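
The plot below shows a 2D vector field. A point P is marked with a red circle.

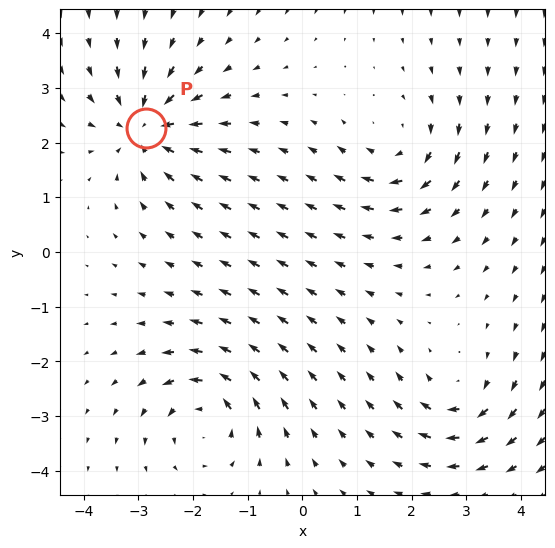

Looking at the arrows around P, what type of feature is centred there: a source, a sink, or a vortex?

sink

At P (-2.9, 2.3) the arrows converge inward. Divergence about -5, curl ≈0 — negative divergence with near-zero curl is a sink.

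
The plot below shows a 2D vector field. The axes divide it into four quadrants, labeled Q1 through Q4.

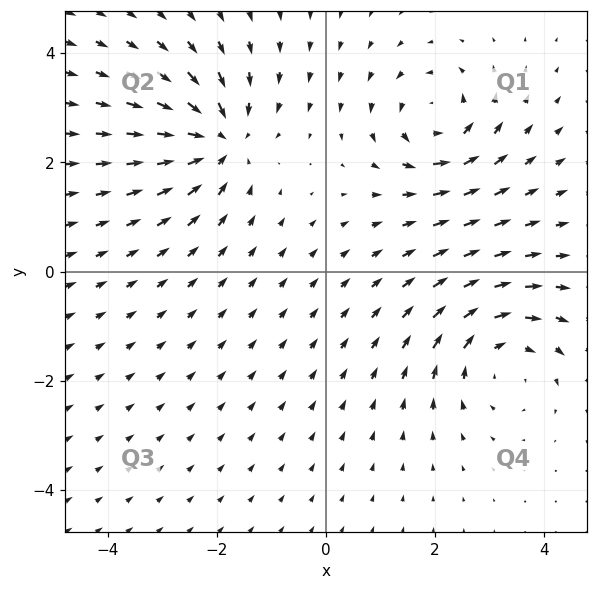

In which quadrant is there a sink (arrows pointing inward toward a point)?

Q2

The sink sits at approximately (-2.0, 2.4), which lies in quadrant Q2. The divergence there is about -4, negative as expected for a sink.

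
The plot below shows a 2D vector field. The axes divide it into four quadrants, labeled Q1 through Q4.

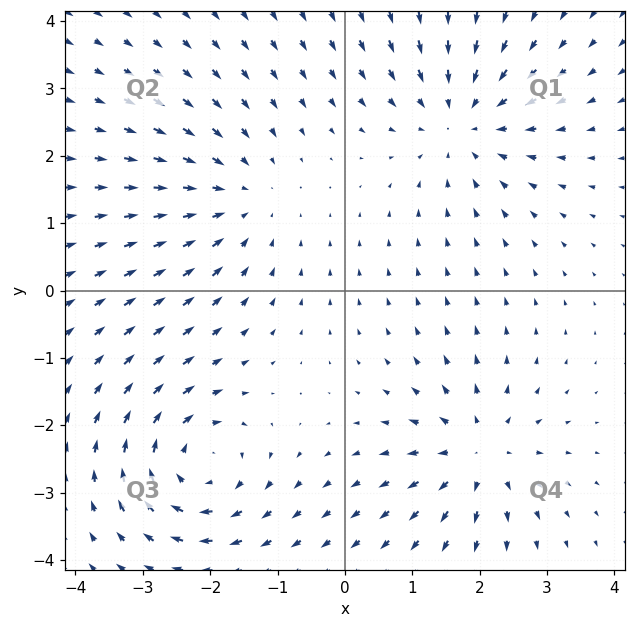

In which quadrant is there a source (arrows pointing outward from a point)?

Q4

The source sits at approximately (2.0, -2.4), which lies in quadrant Q4. The divergence there is about +5, positive as expected for a source.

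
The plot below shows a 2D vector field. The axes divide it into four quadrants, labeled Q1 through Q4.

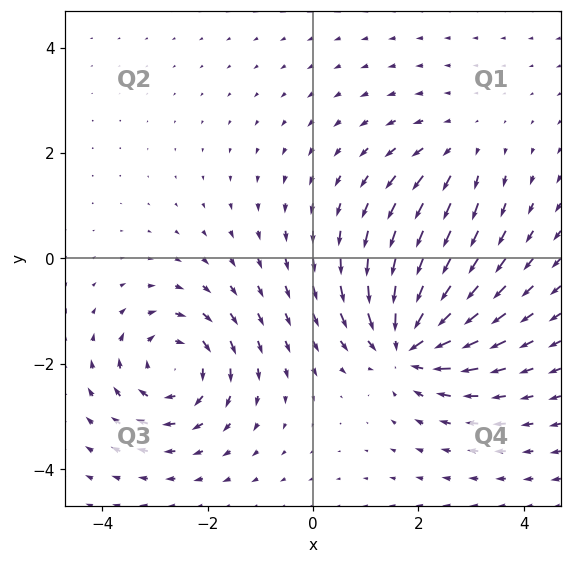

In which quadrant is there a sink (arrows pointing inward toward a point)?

The sink sits at approximately (1.8, -1.6), which lies in quadrant Q4. The divergence there is about -6, negative as expected for a sink.

Q4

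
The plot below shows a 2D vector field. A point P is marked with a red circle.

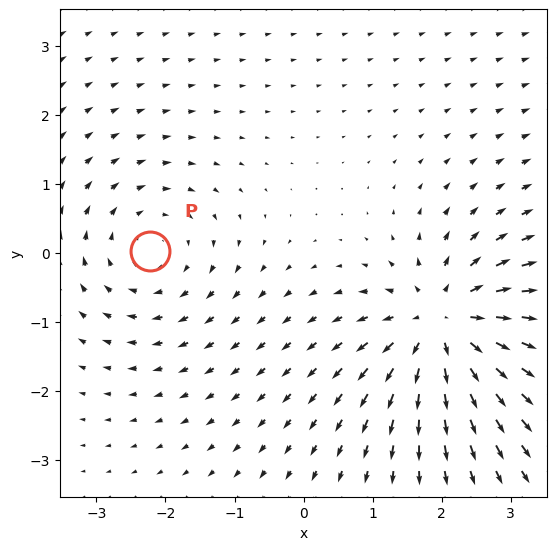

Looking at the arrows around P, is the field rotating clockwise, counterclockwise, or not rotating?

clockwise

Near P at (-2.2, 0.0) the arrows circulate clockwise. The curl (z-component) there is about -3; negative curl means clockwise rotation.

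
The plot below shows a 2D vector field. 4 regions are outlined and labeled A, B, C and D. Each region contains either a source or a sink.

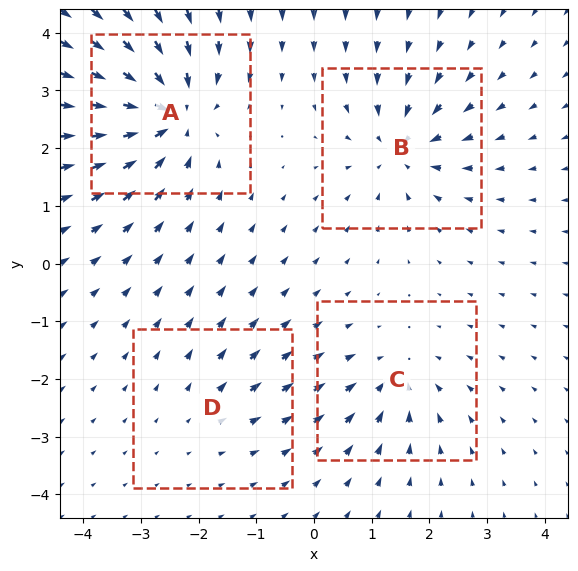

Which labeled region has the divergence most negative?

A

Divergence at each region's feature centre — A: about -8, B: about -5, C: about -4, D: about +2. Region A is most negative.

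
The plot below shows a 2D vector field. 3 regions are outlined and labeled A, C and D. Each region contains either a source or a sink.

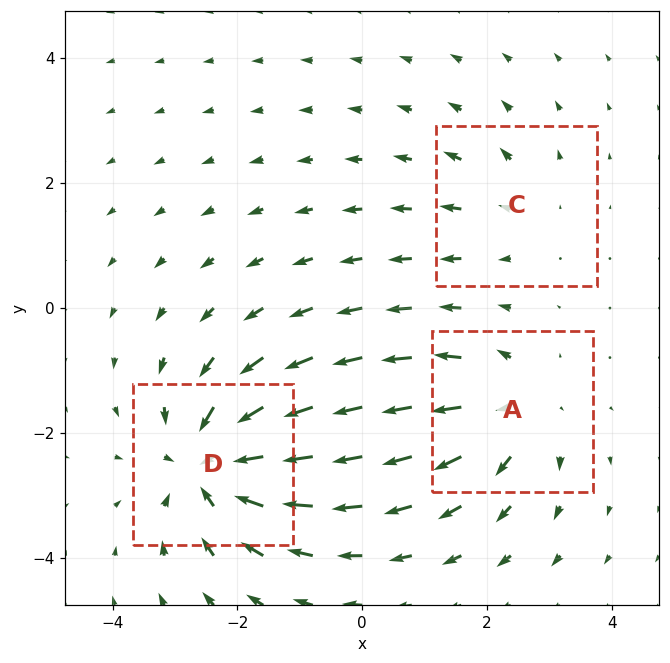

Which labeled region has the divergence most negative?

D

Divergence at each region's feature centre — A: about +4, C: about +2, D: about -5. Region D is most negative.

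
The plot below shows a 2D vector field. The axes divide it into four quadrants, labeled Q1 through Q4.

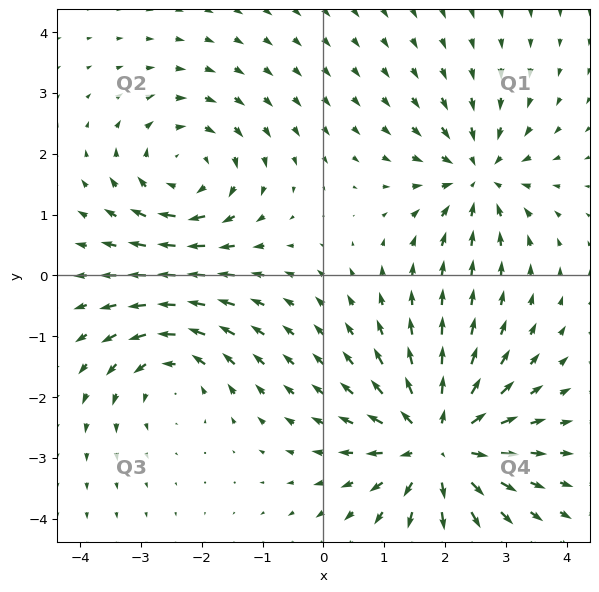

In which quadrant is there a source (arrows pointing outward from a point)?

Q4

The source sits at approximately (1.9, -2.8), which lies in quadrant Q4. The divergence there is about +5, positive as expected for a source.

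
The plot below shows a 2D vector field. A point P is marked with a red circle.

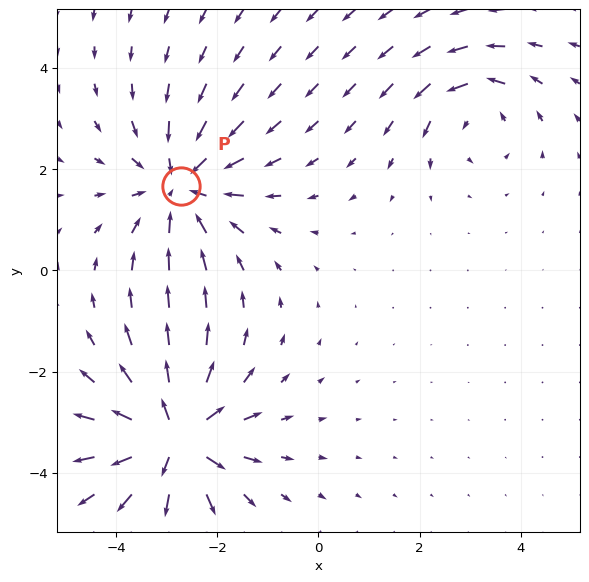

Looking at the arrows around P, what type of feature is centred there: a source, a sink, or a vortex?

sink

At P (-2.7, 1.7) the arrows converge inward. Divergence about -4, curl ≈0 — negative divergence with near-zero curl is a sink.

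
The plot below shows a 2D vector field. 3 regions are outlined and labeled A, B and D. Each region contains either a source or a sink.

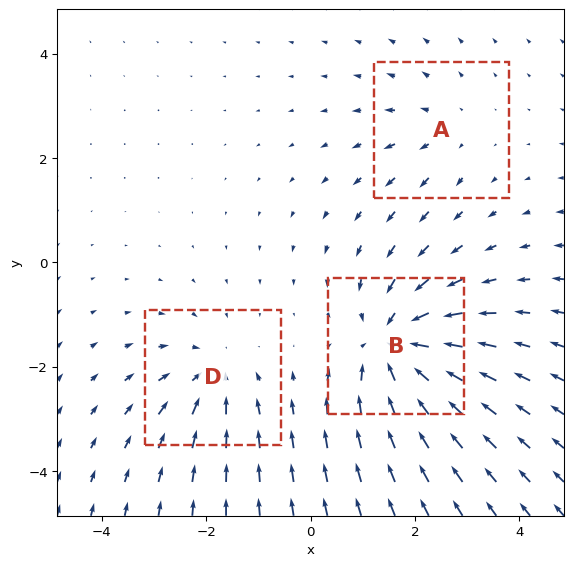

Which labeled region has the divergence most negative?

Divergence at each region's feature centre — A: about +2, B: about -5, D: about -3. Region B is most negative.

B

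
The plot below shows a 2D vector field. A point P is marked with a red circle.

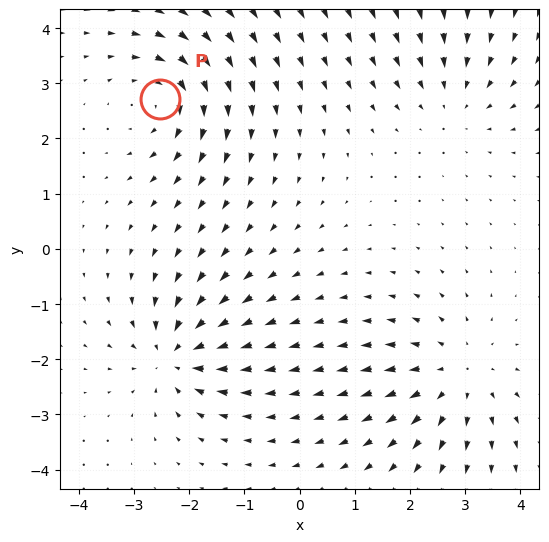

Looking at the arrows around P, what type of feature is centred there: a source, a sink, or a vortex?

At P (-2.5, 2.7) the arrows circulate clockwise. Divergence ≈0, curl about -5 — near-zero divergence with nonzero curl is a vortex.

vortex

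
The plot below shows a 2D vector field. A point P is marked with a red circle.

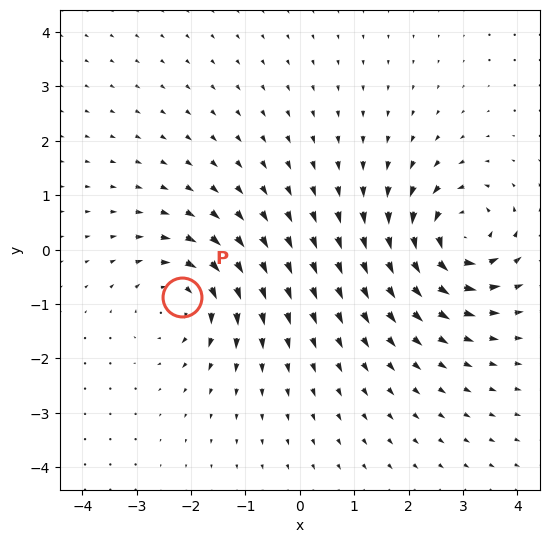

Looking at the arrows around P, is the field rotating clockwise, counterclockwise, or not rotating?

clockwise

Near P at (-2.2, -0.9) the arrows circulate clockwise. The curl (z-component) there is about -4; negative curl means clockwise rotation.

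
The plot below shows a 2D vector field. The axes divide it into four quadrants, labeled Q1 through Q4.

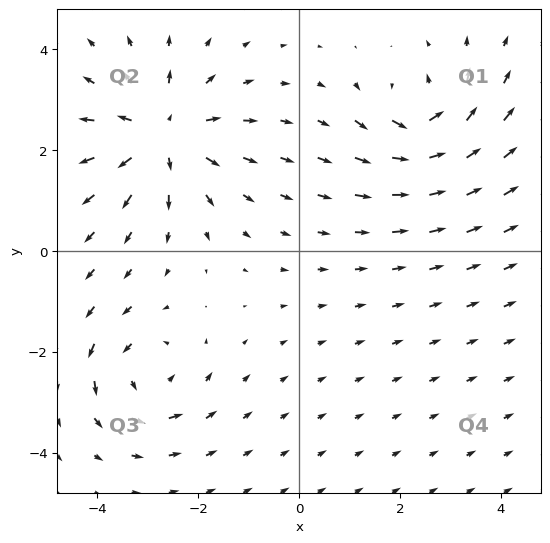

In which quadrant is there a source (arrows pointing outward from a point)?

The source sits at approximately (-2.7, 2.3), which lies in quadrant Q2. The divergence there is about +5, positive as expected for a source.

Q2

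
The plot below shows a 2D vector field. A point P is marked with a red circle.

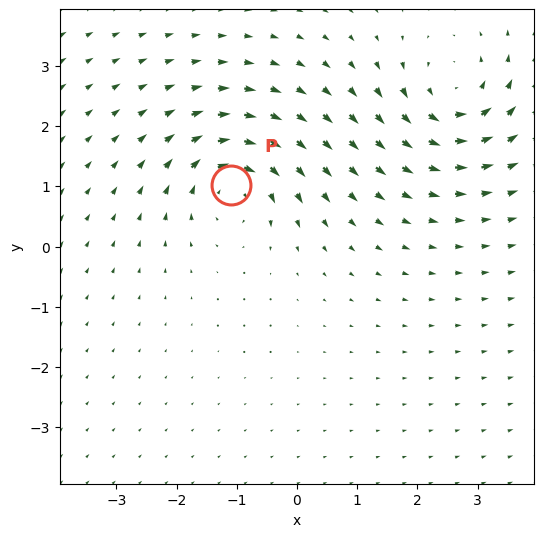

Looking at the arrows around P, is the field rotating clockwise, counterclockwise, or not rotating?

Near P at (-1.1, 1.0) the arrows circulate clockwise. The curl (z-component) there is about -5; negative curl means clockwise rotation.

clockwise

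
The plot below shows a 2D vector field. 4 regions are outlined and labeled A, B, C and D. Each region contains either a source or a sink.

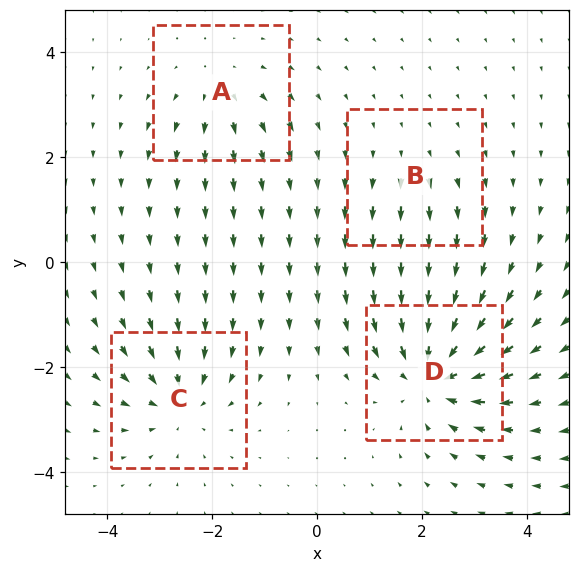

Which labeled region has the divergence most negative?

D

Divergence at each region's feature centre — A: about +4, B: about +2, C: about -5, D: about -7. Region D is most negative.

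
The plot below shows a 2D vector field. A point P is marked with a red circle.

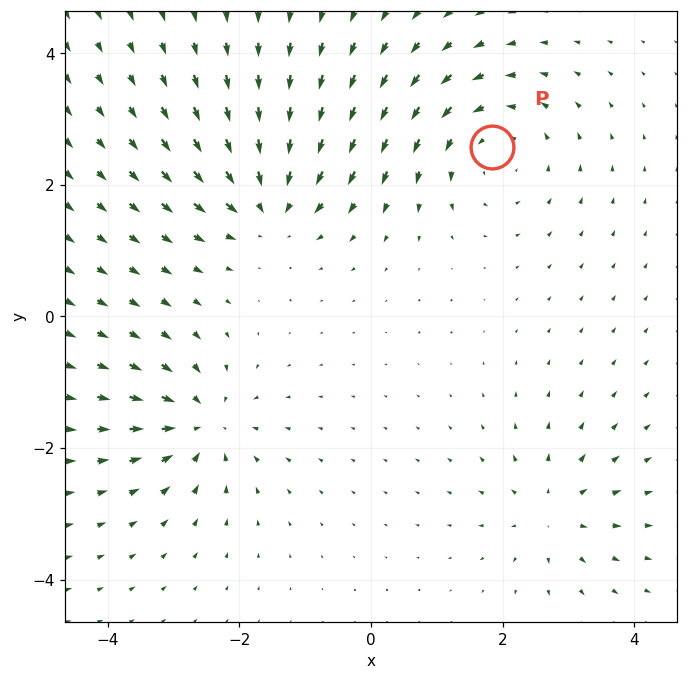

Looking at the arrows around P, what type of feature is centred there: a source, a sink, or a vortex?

vortex

At P (1.8, 2.6) the arrows circulate counterclockwise. Divergence ≈0, curl about +4 — near-zero divergence with nonzero curl is a vortex.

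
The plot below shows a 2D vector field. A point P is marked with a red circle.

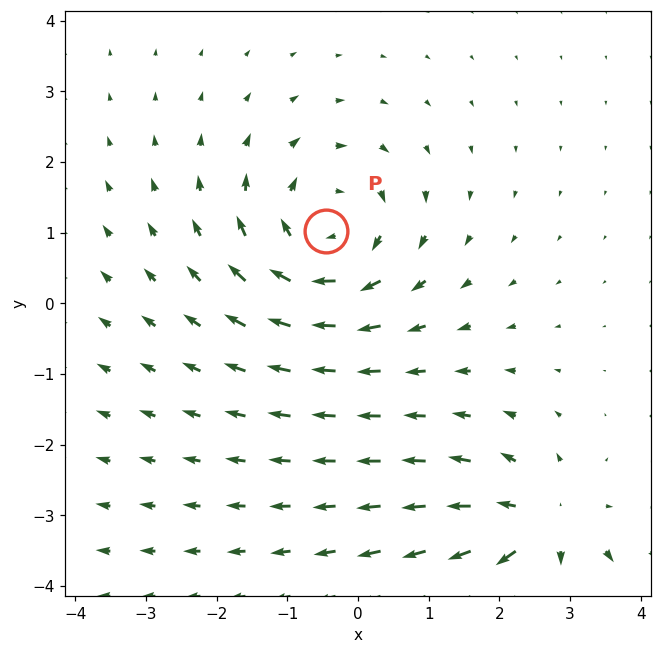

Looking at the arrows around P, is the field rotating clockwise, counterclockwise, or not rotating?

clockwise

Near P at (-0.5, 1.0) the arrows circulate clockwise. The curl (z-component) there is about -4; negative curl means clockwise rotation.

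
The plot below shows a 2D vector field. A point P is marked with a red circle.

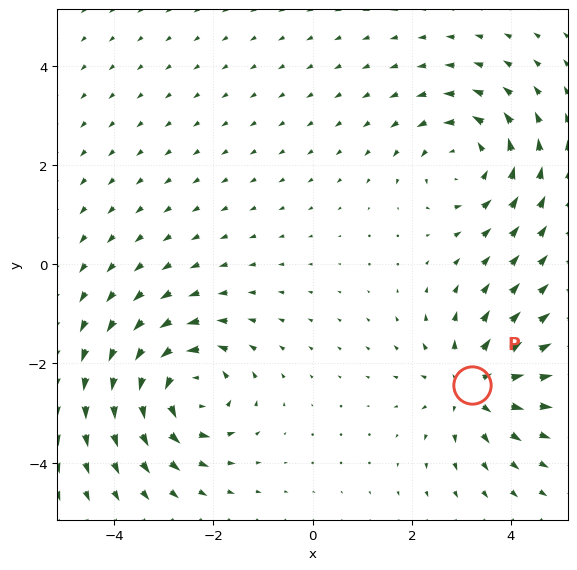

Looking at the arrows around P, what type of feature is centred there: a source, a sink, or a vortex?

At P (3.2, -2.4) the arrows spread outward. Divergence about +4, curl ≈0 — positive divergence with near-zero curl is a source.

source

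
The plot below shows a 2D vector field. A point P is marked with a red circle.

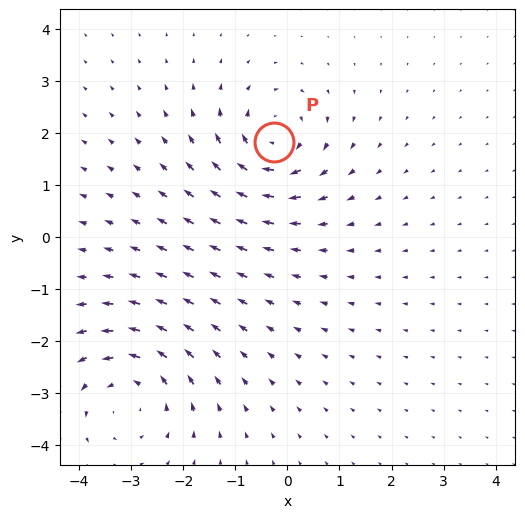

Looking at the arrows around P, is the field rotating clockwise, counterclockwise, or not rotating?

Near P at (-0.3, 1.8) the arrows circulate clockwise. The curl (z-component) there is about -5; negative curl means clockwise rotation.

clockwise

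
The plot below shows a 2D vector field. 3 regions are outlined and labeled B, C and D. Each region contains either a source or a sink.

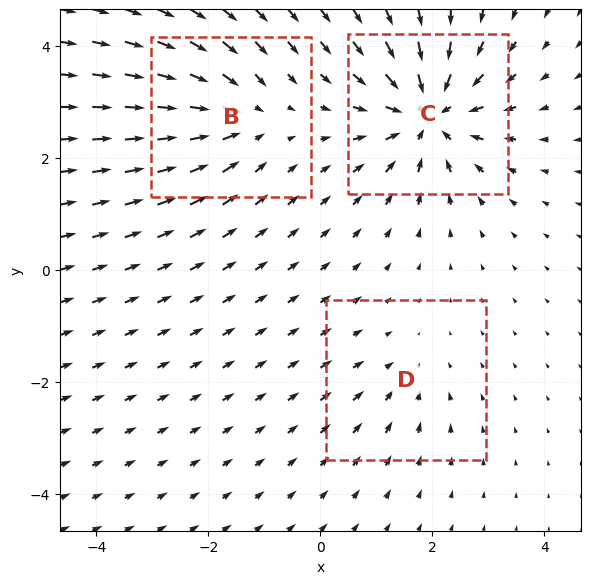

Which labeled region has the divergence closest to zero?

D

Divergence at each region's feature centre — B: about -4, C: about -6, D: about -2. Region D is closest to zero.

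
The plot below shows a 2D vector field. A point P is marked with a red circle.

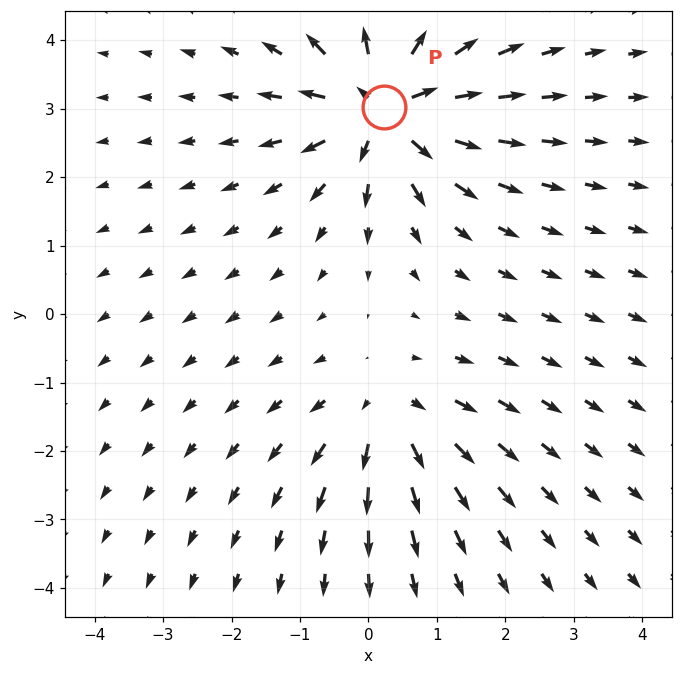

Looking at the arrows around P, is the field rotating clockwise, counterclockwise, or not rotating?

Near P at (0.2, 3.0) the arrows show no circulation. The curl there is ≈0.

not rotating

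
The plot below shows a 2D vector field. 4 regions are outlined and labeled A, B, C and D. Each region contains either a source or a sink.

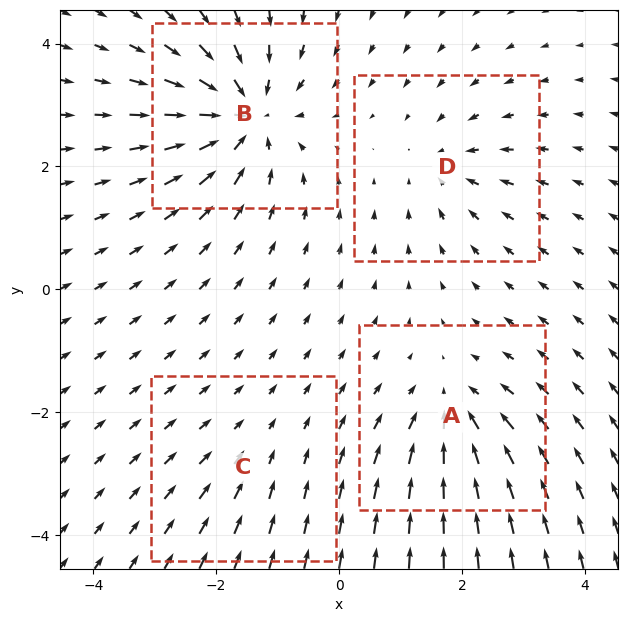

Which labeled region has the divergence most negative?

Divergence at each region's feature centre — A: about -5, B: about -8, C: about -2, D: about -4. Region B is most negative.

B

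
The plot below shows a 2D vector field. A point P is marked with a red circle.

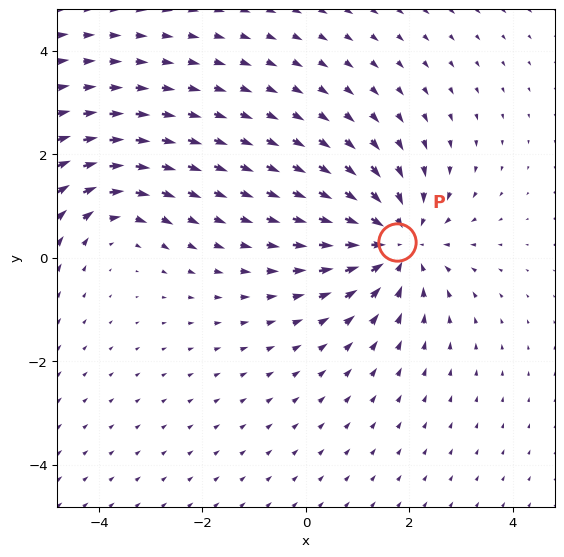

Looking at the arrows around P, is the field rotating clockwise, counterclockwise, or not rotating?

Near P at (1.8, 0.3) the arrows show no circulation. The curl there is ≈0.

not rotating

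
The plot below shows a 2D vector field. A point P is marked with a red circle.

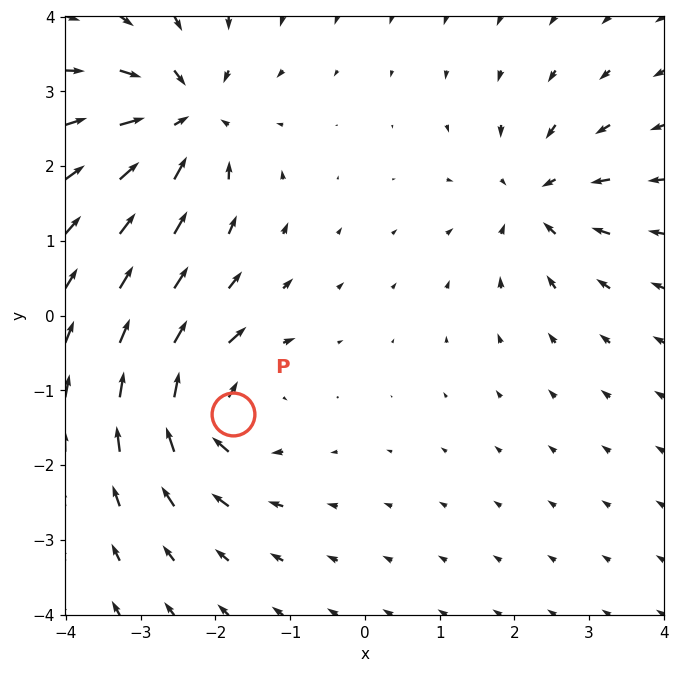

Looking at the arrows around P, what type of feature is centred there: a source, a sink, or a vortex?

At P (-1.8, -1.3) the arrows circulate clockwise. Divergence ≈0, curl about -6 — near-zero divergence with nonzero curl is a vortex.

vortex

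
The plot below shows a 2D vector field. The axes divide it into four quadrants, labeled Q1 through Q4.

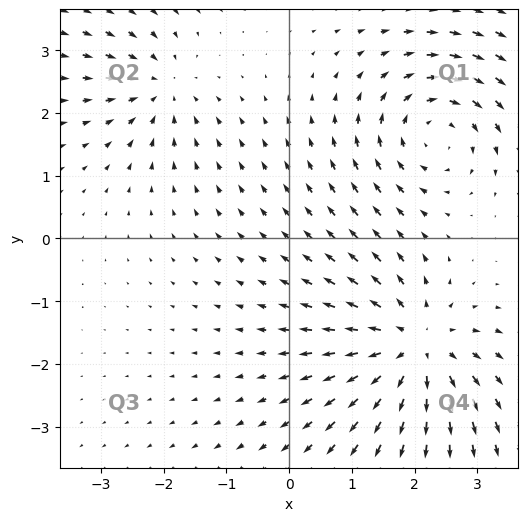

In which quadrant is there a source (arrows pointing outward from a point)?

Q4

The source sits at approximately (2.0, -1.7), which lies in quadrant Q4. The divergence there is about +6, positive as expected for a source.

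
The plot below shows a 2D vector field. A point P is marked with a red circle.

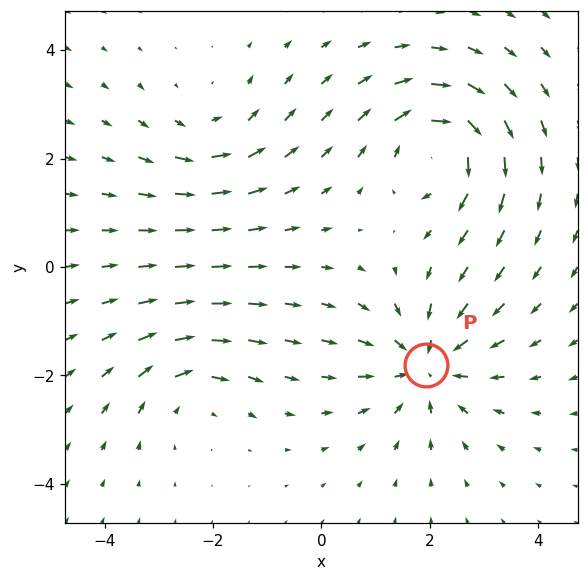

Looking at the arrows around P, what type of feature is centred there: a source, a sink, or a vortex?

sink

At P (1.9, -1.8) the arrows converge inward. Divergence about -5, curl ≈0 — negative divergence with near-zero curl is a sink.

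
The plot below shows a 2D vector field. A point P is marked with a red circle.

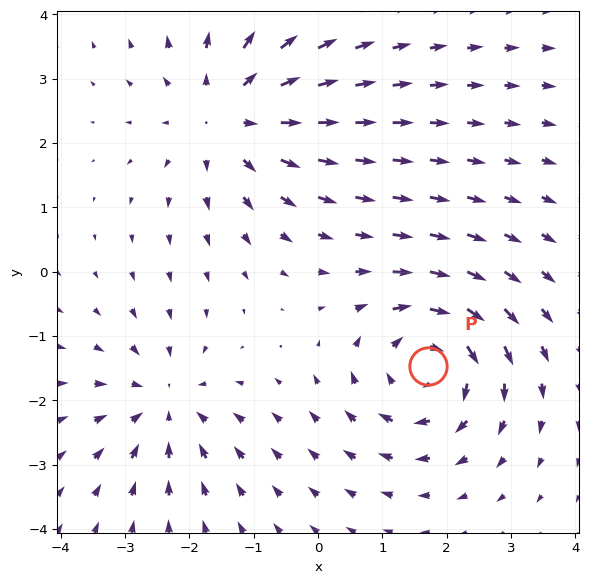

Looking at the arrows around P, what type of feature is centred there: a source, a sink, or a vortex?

At P (1.7, -1.5) the arrows circulate clockwise. Divergence ≈0, curl about -4 — near-zero divergence with nonzero curl is a vortex.

vortex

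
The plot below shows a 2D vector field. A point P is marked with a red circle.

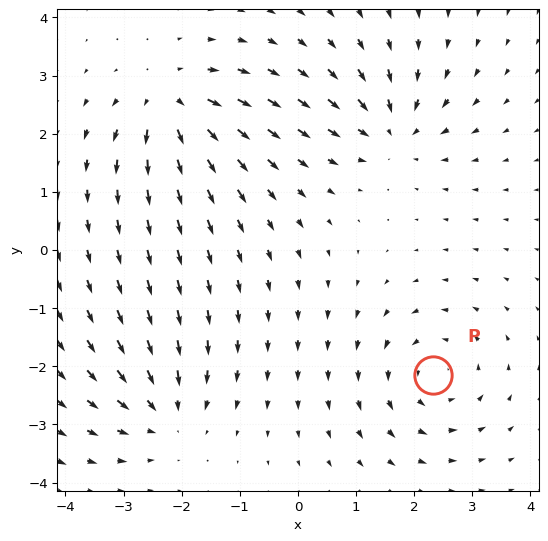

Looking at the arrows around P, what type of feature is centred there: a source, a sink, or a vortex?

vortex

At P (2.3, -2.2) the arrows circulate counterclockwise. Divergence ≈0, curl about +5 — near-zero divergence with nonzero curl is a vortex.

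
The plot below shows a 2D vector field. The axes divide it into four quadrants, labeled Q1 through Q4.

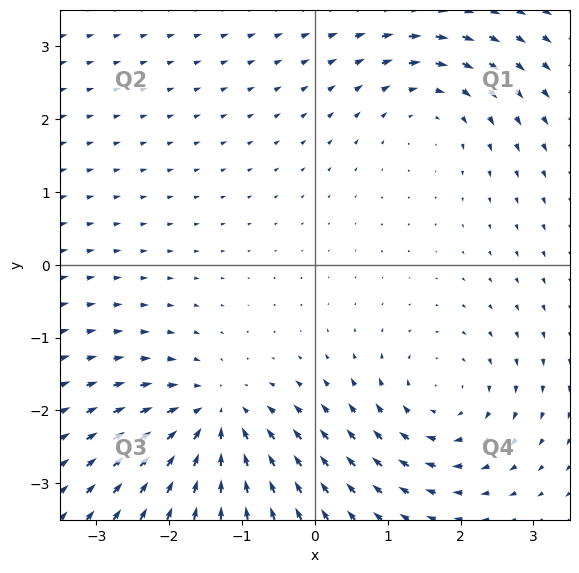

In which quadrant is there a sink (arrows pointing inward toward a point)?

Q3

The sink sits at approximately (-1.4, -2.1), which lies in quadrant Q3. The divergence there is about -4, negative as expected for a sink.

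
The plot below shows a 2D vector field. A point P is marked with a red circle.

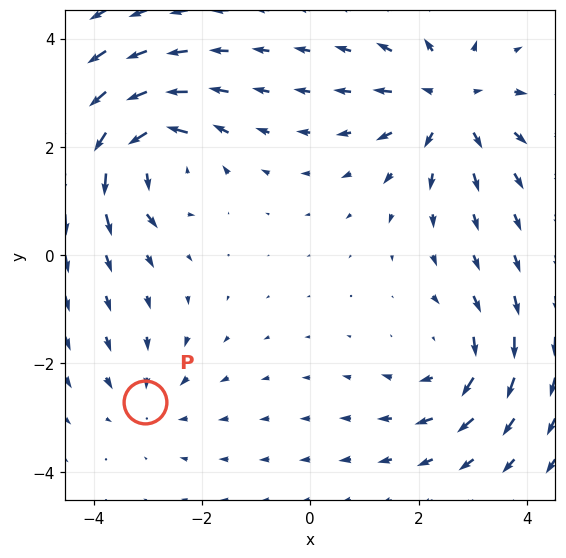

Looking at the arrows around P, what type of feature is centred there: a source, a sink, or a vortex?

At P (-3.0, -2.7) the arrows converge inward. Divergence about -2, curl ≈0 — negative divergence with near-zero curl is a sink.

sink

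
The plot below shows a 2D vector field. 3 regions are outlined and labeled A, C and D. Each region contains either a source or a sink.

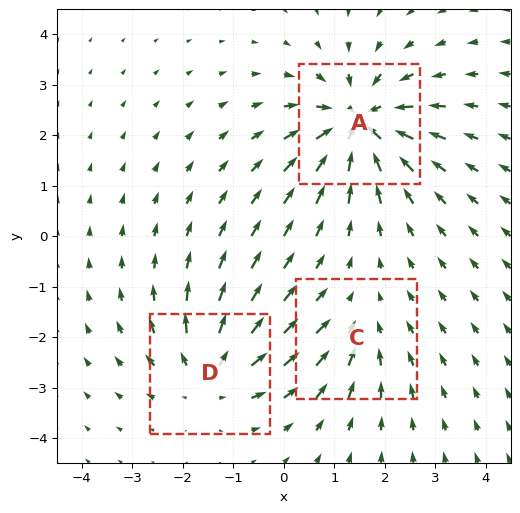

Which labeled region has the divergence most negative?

Divergence at each region's feature centre — A: about -5, C: about -2, D: about +4. Region A is most negative.

A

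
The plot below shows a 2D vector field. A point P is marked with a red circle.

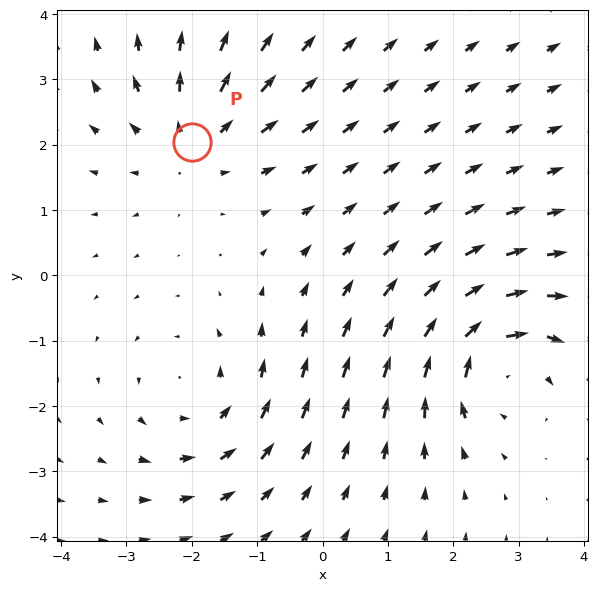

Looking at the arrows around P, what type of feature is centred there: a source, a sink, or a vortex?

At P (-2.0, 2.0) the arrows spread outward. Divergence about +4, curl ≈0 — positive divergence with near-zero curl is a source.

source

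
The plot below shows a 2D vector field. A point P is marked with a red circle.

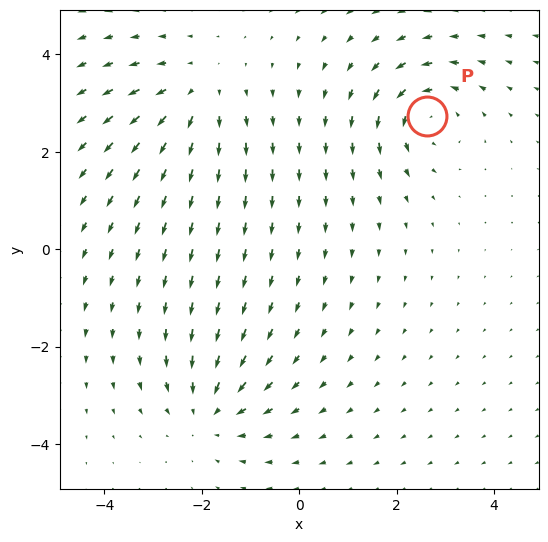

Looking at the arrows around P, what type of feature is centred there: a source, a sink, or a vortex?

At P (2.6, 2.7) the arrows circulate counterclockwise. Divergence ≈0, curl about +4 — near-zero divergence with nonzero curl is a vortex.

vortex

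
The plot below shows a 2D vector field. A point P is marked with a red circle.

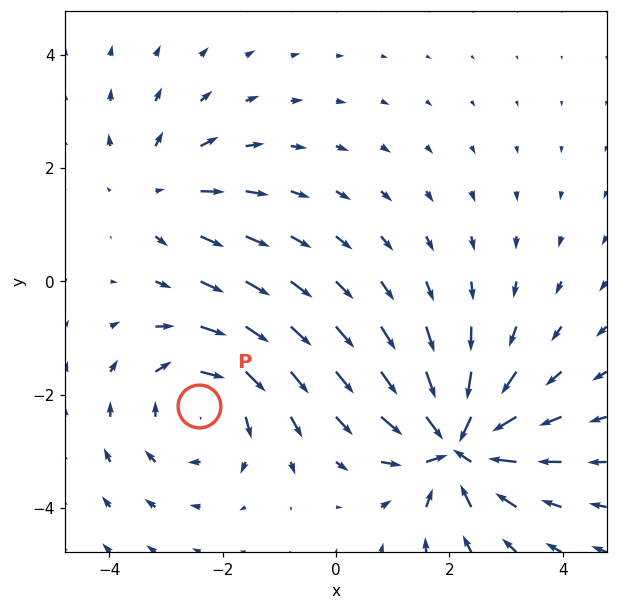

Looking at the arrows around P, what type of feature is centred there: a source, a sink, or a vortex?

At P (-2.4, -2.2) the arrows circulate clockwise. Divergence ≈0, curl about -3 — near-zero divergence with nonzero curl is a vortex.

vortex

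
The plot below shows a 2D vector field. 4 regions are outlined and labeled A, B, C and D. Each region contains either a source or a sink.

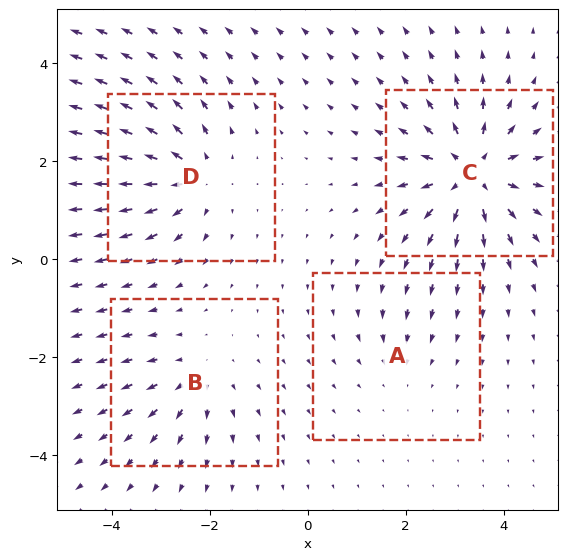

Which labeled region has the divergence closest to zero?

A

Divergence at each region's feature centre — A: about -2, B: about +4, C: about +8, D: about +6. Region A is closest to zero.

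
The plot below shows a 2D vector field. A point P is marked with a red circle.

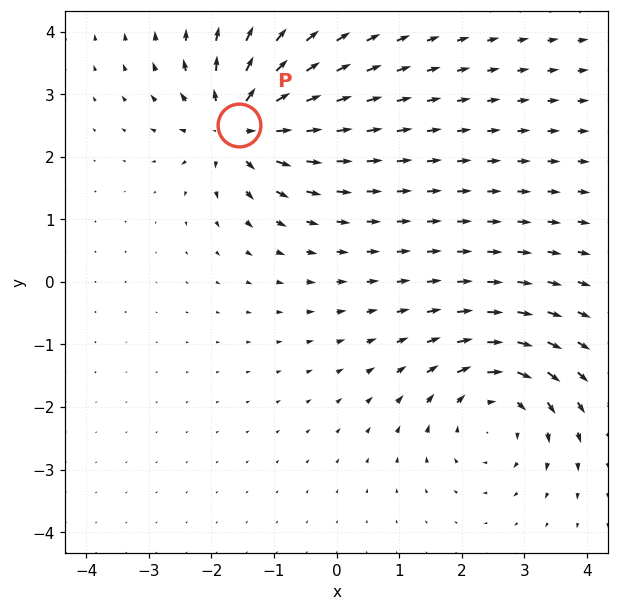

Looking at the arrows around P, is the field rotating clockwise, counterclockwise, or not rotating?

not rotating

Near P at (-1.6, 2.5) the arrows show no circulation. The curl there is ≈0.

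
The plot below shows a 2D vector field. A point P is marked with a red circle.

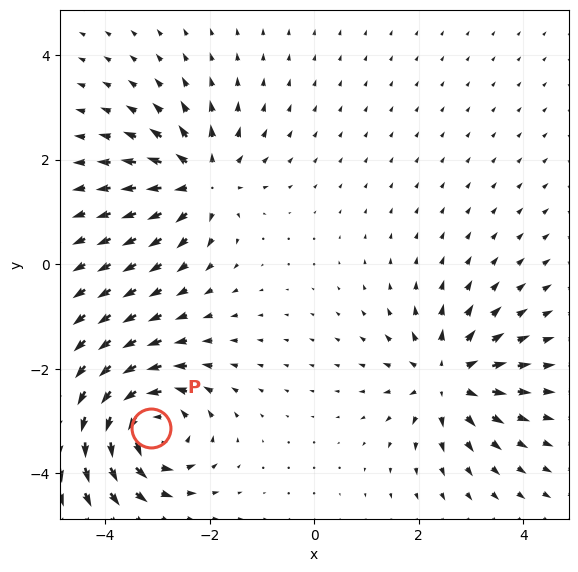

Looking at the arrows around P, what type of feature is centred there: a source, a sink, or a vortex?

vortex

At P (-3.1, -3.1) the arrows circulate counterclockwise. Divergence ≈0, curl about +6 — near-zero divergence with nonzero curl is a vortex.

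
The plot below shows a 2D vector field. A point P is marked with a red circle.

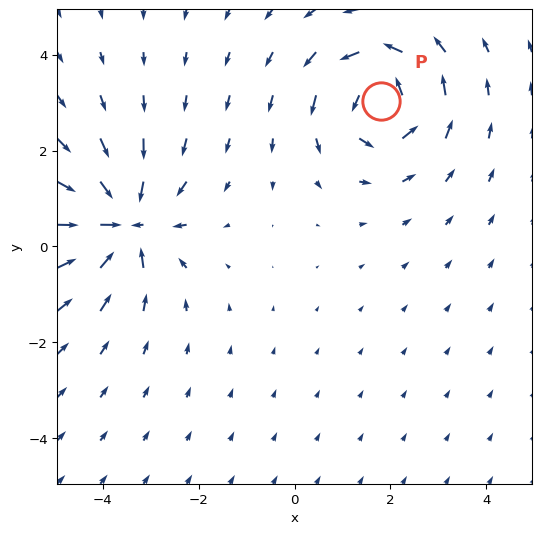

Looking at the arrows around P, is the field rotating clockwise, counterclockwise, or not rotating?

Near P at (1.8, 3.0) the arrows circulate counterclockwise. The curl (z-component) there is about +5; positive curl means counterclockwise rotation.

counterclockwise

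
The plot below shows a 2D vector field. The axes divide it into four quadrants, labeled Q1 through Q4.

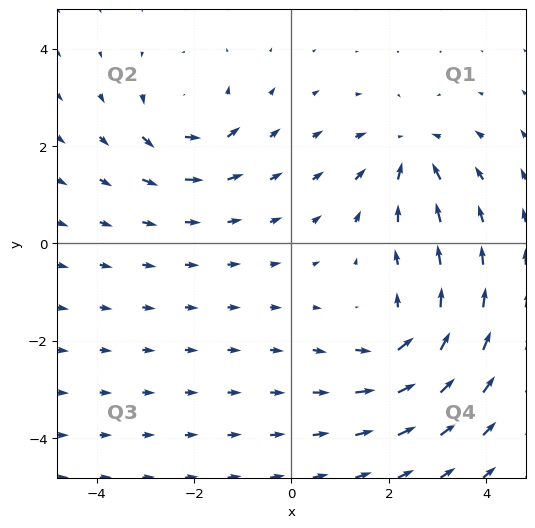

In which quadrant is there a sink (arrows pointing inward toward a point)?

Q1

The sink sits at approximately (2.4, 1.9), which lies in quadrant Q1. The divergence there is about -4, negative as expected for a sink.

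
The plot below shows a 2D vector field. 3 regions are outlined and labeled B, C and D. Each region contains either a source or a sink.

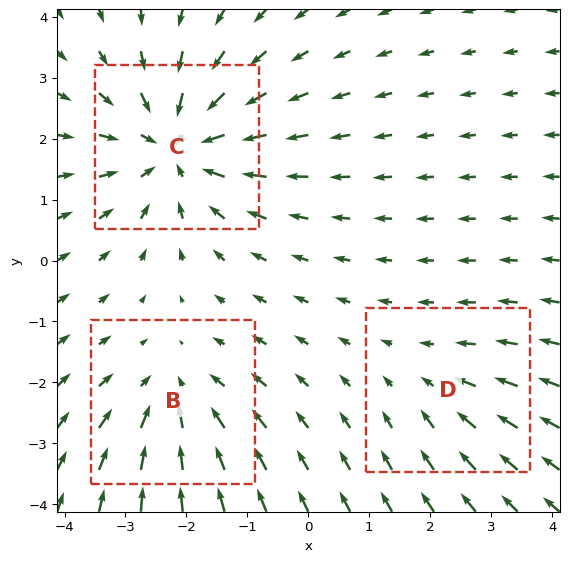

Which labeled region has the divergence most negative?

C

Divergence at each region's feature centre — B: about -3, C: about -4, D: about -2. Region C is most negative.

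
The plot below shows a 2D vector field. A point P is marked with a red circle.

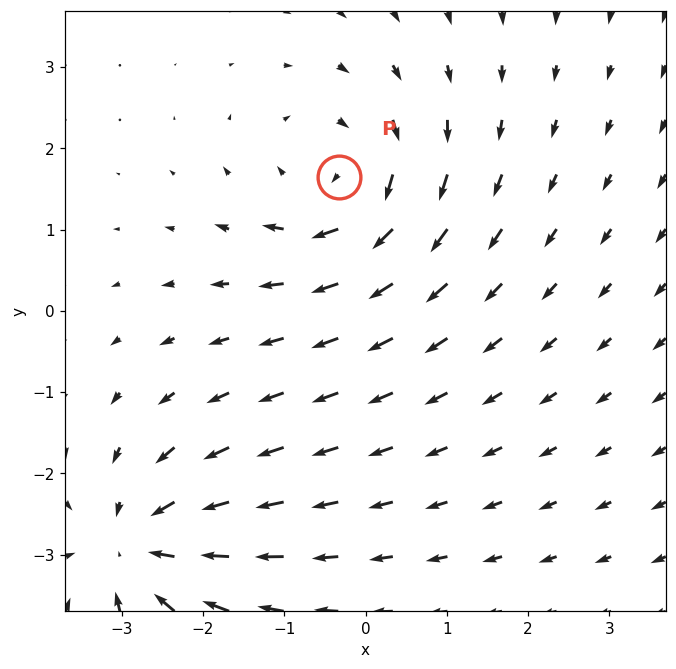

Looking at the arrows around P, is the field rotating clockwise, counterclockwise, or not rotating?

Near P at (-0.3, 1.7) the arrows circulate clockwise. The curl (z-component) there is about -4; negative curl means clockwise rotation.

clockwise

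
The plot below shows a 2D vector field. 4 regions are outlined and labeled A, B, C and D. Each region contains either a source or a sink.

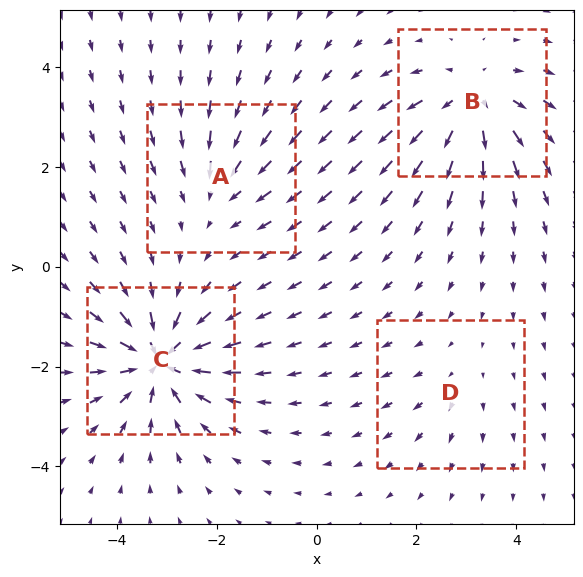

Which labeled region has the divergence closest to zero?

D

Divergence at each region's feature centre — A: about -3, B: about +6, C: about -8, D: about +2. Region D is closest to zero.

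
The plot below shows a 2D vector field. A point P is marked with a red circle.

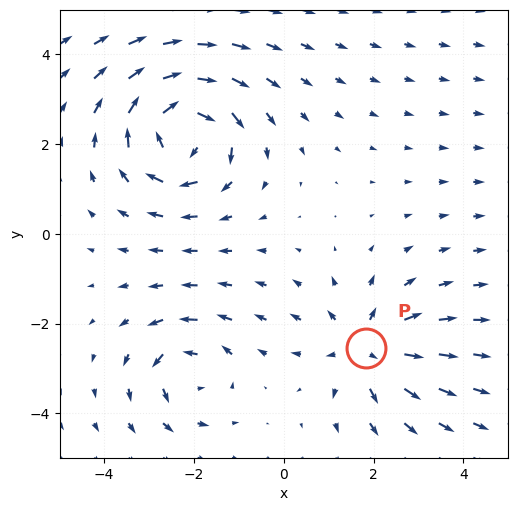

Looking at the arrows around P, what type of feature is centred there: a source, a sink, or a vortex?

source

At P (1.8, -2.5) the arrows spread outward. Divergence about +4, curl ≈0 — positive divergence with near-zero curl is a source.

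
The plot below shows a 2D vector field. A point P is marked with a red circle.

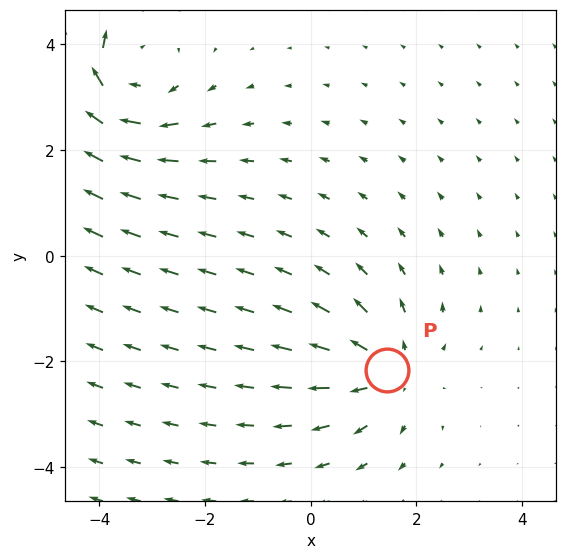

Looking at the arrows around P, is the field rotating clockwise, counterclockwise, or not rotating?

not rotating

Near P at (1.5, -2.2) the arrows show no circulation. The curl there is ≈0.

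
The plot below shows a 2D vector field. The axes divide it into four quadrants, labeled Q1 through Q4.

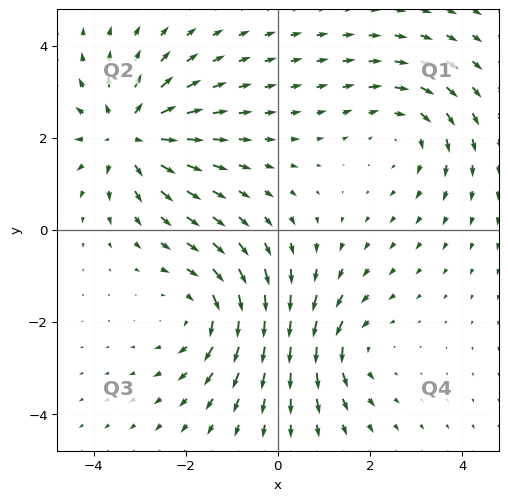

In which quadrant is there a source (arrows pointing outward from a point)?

Q2

The source sits at approximately (-3.2, 2.1), which lies in quadrant Q2. The divergence there is about +5, positive as expected for a source.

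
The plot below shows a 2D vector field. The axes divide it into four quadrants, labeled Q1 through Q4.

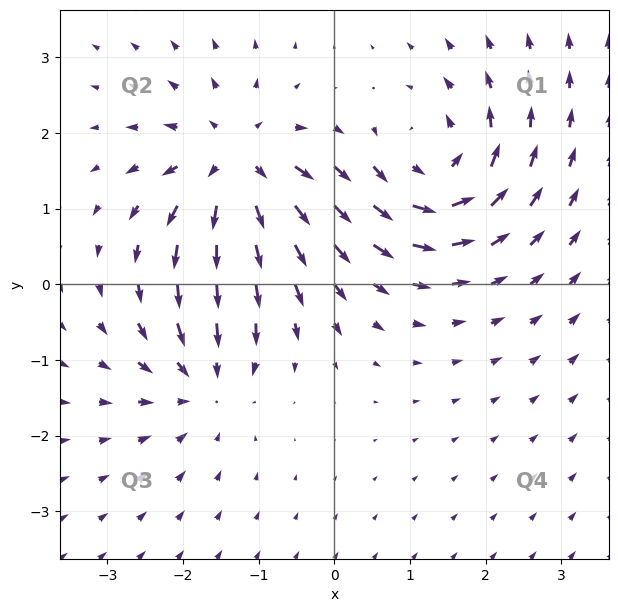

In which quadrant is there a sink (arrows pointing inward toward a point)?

Q3

The sink sits at approximately (-1.7, -1.3), which lies in quadrant Q3. The divergence there is about -4, negative as expected for a sink.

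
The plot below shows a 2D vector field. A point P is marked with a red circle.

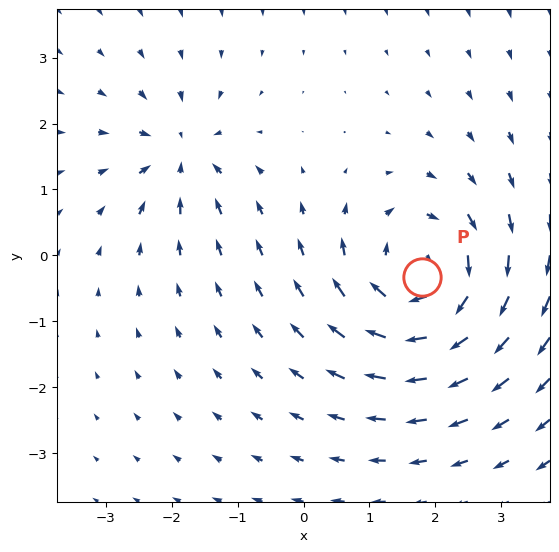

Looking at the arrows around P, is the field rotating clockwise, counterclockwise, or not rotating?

clockwise

Near P at (1.8, -0.3) the arrows circulate clockwise. The curl (z-component) there is about -5; negative curl means clockwise rotation.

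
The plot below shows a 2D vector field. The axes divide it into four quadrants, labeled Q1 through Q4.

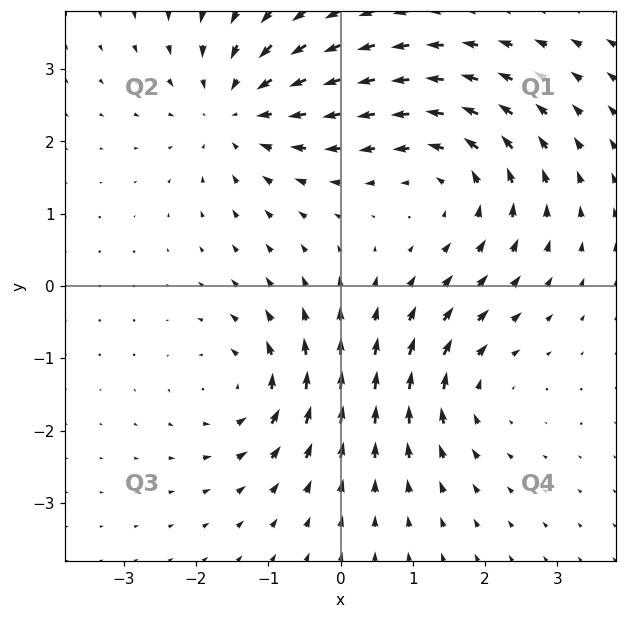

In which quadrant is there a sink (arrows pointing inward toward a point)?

The sink sits at approximately (-1.4, 2.5), which lies in quadrant Q2. The divergence there is about -4, negative as expected for a sink.

Q2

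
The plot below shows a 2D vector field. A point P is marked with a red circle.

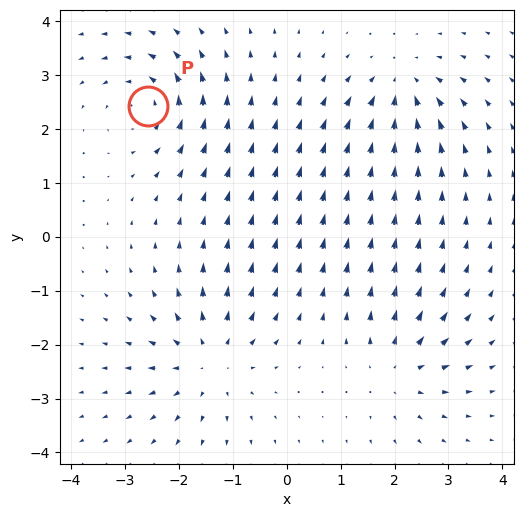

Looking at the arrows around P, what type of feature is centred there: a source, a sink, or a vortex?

At P (-2.6, 2.4) the arrows circulate counterclockwise. Divergence ≈0, curl about +5 — near-zero divergence with nonzero curl is a vortex.

vortex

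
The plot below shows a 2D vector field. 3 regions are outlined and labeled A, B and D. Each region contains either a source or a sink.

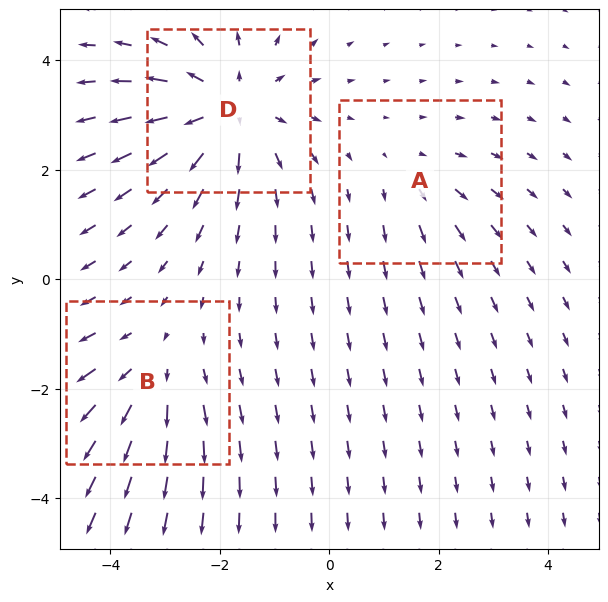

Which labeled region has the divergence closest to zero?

A

Divergence at each region's feature centre — A: about +2, B: about +3, D: about +5. Region A is closest to zero.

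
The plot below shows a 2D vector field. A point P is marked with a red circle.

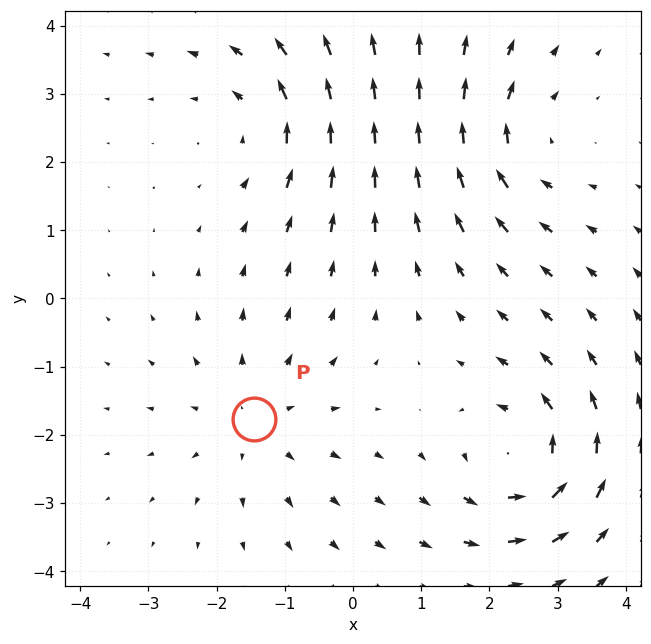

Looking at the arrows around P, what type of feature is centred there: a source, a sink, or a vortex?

source

At P (-1.4, -1.8) the arrows spread outward. Divergence about +2, curl ≈0 — positive divergence with near-zero curl is a source.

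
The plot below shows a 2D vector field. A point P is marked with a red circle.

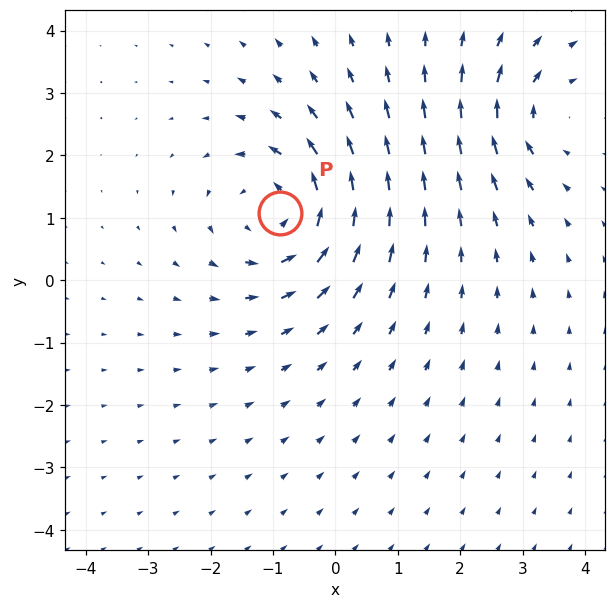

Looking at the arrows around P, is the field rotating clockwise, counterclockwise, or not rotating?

Near P at (-0.9, 1.1) the arrows circulate counterclockwise. The curl (z-component) there is about +5; positive curl means counterclockwise rotation.

counterclockwise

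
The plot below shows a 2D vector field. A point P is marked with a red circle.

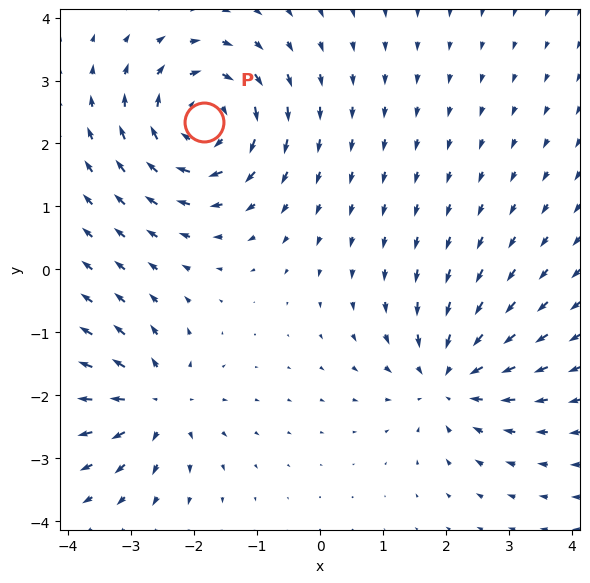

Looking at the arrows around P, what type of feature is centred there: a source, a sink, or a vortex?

vortex

At P (-1.8, 2.3) the arrows circulate clockwise. Divergence ≈0, curl about -5 — near-zero divergence with nonzero curl is a vortex.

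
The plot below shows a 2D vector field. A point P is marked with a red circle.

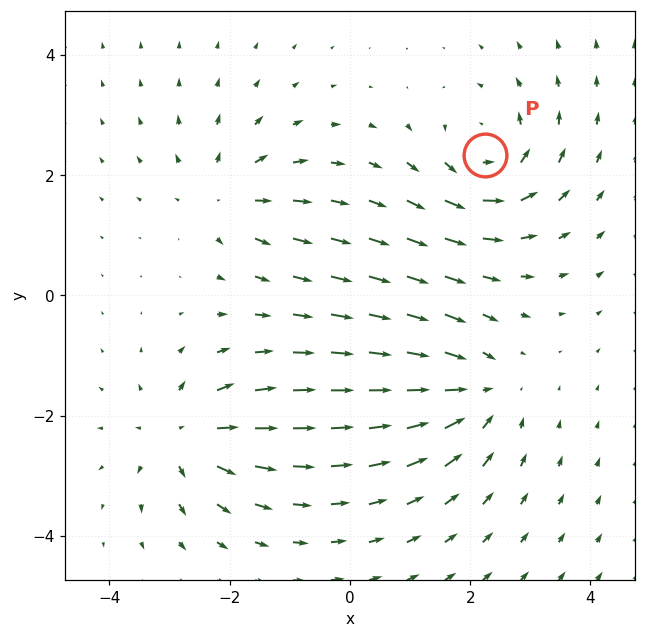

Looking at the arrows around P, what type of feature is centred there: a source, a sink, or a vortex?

At P (2.2, 2.3) the arrows circulate counterclockwise. Divergence ≈0, curl about +5 — near-zero divergence with nonzero curl is a vortex.

vortex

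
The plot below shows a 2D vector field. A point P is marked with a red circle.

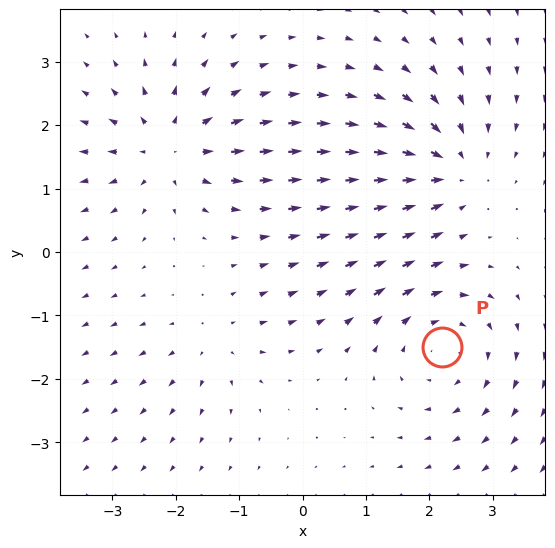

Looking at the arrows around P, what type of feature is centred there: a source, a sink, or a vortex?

vortex

At P (2.2, -1.5) the arrows circulate clockwise. Divergence ≈0, curl about -4 — near-zero divergence with nonzero curl is a vortex.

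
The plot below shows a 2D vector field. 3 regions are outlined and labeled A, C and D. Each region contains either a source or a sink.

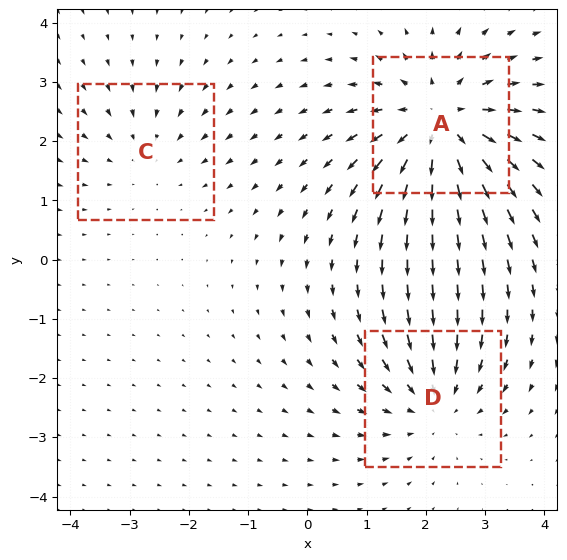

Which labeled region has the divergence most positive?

A

Divergence at each region's feature centre — A: about +4, C: about -2, D: about -3. Region A is most positive.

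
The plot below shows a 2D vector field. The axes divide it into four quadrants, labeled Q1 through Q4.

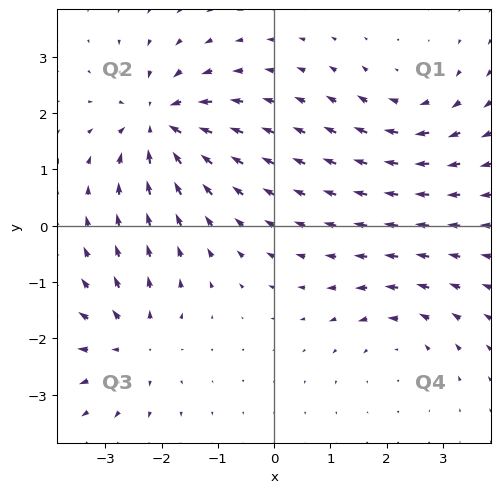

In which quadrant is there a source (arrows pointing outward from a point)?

The source sits at approximately (-2.5, -2.1), which lies in quadrant Q3. The divergence there is about +5, positive as expected for a source.

Q3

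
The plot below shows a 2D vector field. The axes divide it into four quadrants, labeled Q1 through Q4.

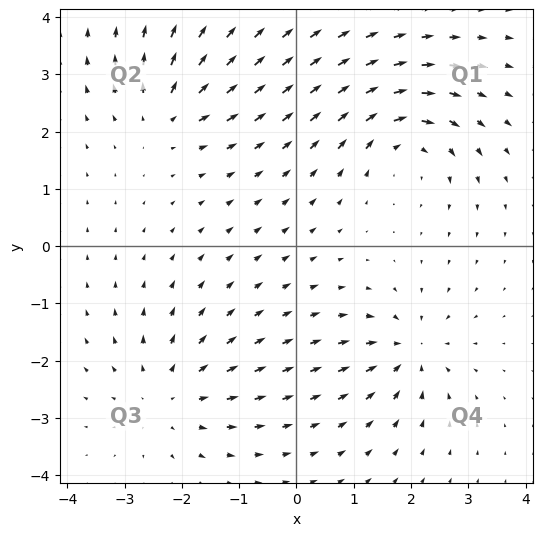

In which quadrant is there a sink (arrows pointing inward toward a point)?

The sink sits at approximately (2.0, -1.8), which lies in quadrant Q4. The divergence there is about -5, negative as expected for a sink.

Q4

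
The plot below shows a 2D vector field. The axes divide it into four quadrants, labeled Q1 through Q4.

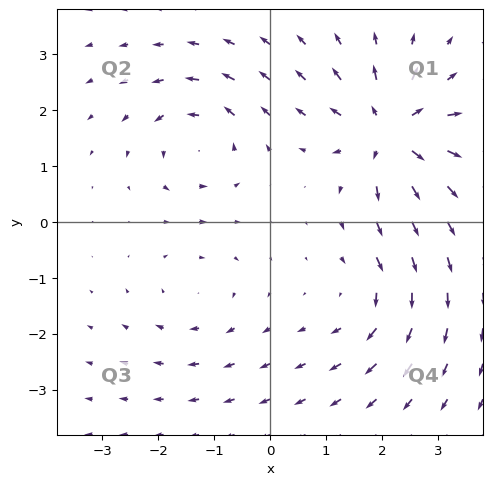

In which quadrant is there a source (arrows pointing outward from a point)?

The source sits at approximately (2.2, 1.6), which lies in quadrant Q1. The divergence there is about +6, positive as expected for a source.

Q1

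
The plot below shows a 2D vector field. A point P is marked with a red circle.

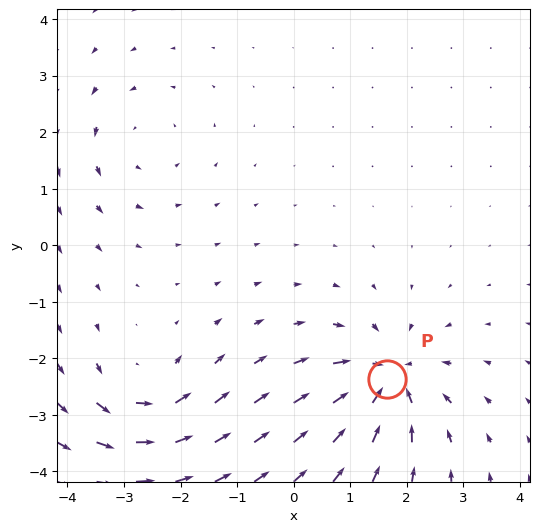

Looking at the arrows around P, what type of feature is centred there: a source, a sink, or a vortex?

At P (1.7, -2.4) the arrows converge inward. Divergence about -6, curl ≈0 — negative divergence with near-zero curl is a sink.

sink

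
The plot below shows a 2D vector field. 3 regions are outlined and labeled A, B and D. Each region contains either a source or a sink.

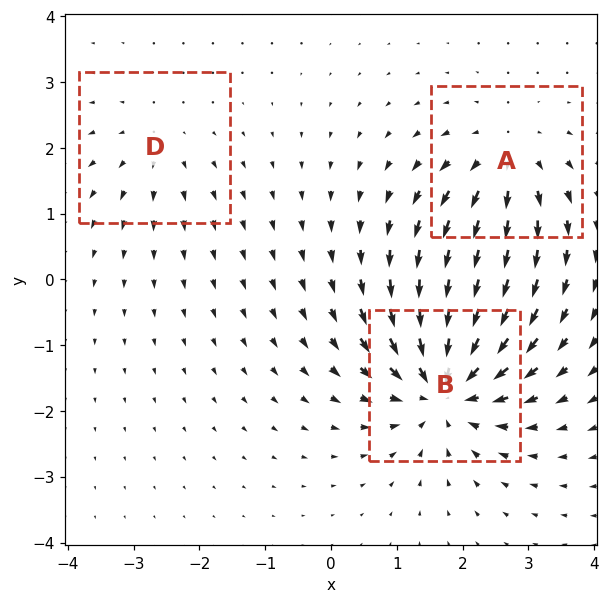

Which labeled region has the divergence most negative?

B

Divergence at each region's feature centre — A: about +4, B: about -6, D: about +2. Region B is most negative.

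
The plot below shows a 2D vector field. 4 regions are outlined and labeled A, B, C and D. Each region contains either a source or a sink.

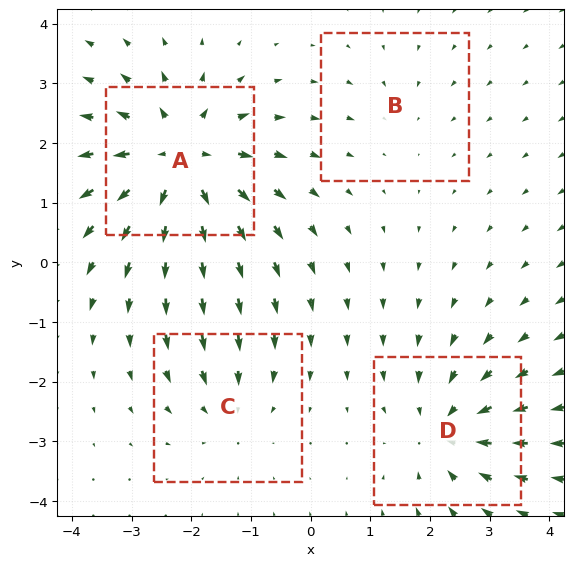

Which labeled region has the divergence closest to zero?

Divergence at each region's feature centre — A: about +7, B: about -2, C: about -3, D: about -5. Region B is closest to zero.

B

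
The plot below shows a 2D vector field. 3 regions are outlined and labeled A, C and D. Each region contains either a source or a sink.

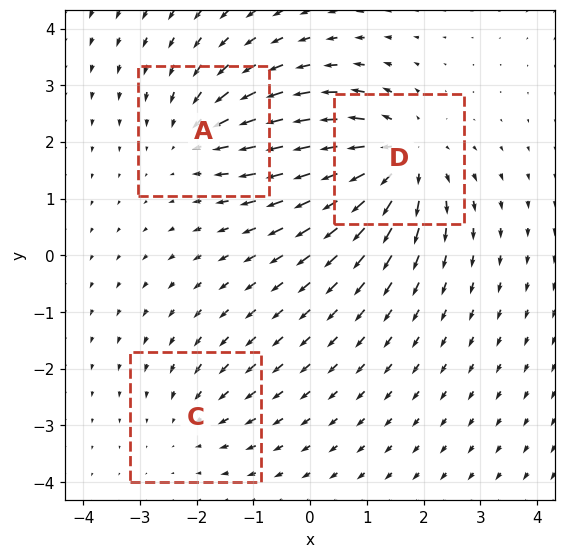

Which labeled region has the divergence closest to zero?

C

Divergence at each region's feature centre — A: about -3, C: about -2, D: about +5. Region C is closest to zero.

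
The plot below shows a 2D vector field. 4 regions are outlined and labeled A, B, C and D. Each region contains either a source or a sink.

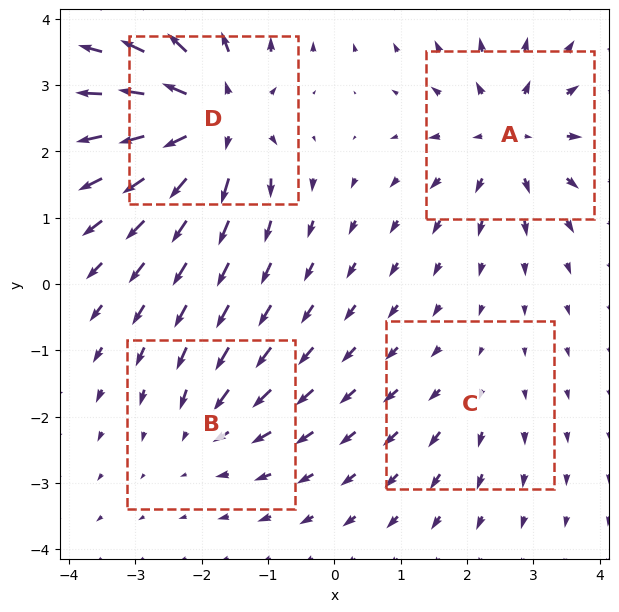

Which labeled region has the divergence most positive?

D

Divergence at each region's feature centre — A: about +6, B: about -4, C: about +2, D: about +8. Region D is most positive.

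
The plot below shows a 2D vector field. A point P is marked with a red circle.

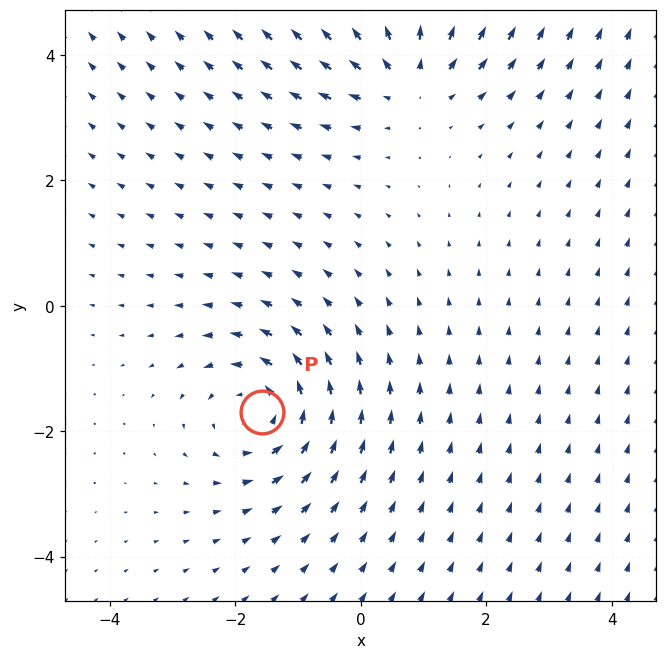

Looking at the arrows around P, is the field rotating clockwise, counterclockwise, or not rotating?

counterclockwise

Near P at (-1.6, -1.7) the arrows circulate counterclockwise. The curl (z-component) there is about +3; positive curl means counterclockwise rotation.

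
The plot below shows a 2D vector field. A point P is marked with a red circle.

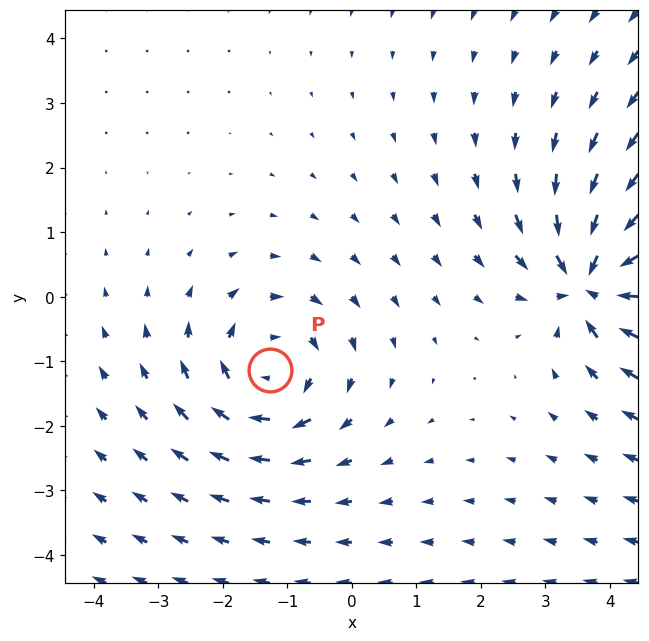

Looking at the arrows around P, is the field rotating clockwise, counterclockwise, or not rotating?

clockwise

Near P at (-1.3, -1.1) the arrows circulate clockwise. The curl (z-component) there is about -4; negative curl means clockwise rotation.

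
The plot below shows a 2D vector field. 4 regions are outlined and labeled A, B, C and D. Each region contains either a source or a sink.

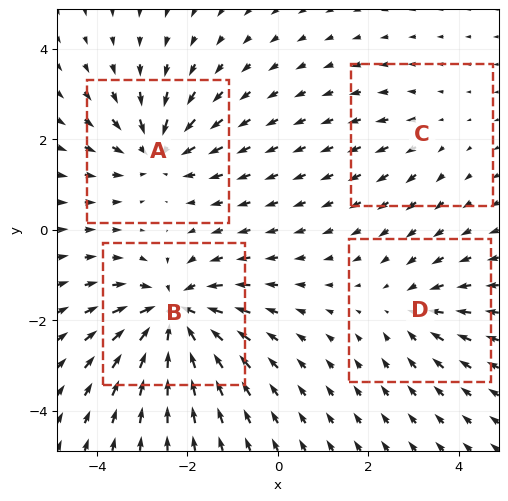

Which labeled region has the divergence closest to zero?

C

Divergence at each region's feature centre — A: about -5, B: about -7, C: about +2, D: about -3. Region C is closest to zero.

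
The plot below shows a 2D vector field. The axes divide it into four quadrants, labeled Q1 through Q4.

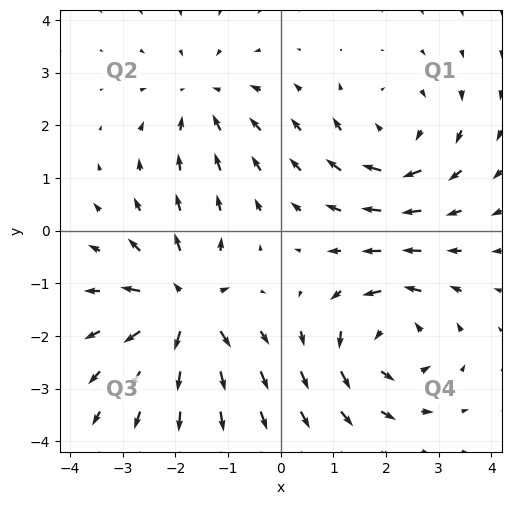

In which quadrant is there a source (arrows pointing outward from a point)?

Q3

The source sits at approximately (-1.8, -1.5), which lies in quadrant Q3. The divergence there is about +6, positive as expected for a source.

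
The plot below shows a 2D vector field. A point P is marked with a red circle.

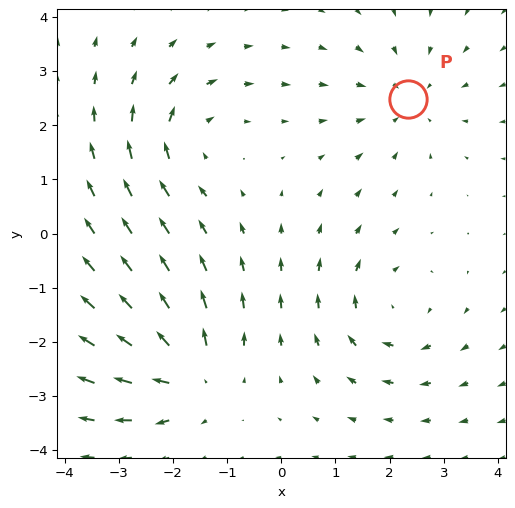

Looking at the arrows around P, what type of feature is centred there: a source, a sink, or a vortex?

sink

At P (2.3, 2.5) the arrows converge inward. Divergence about -3, curl ≈0 — negative divergence with near-zero curl is a sink.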